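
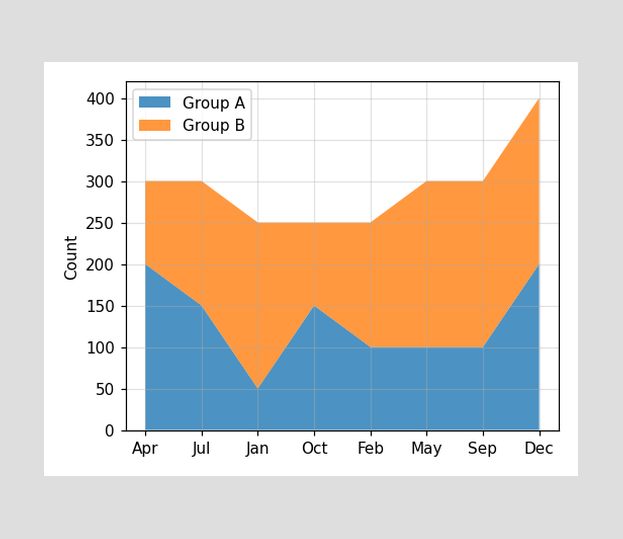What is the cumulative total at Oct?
250

The stacked total at Oct reaches 250.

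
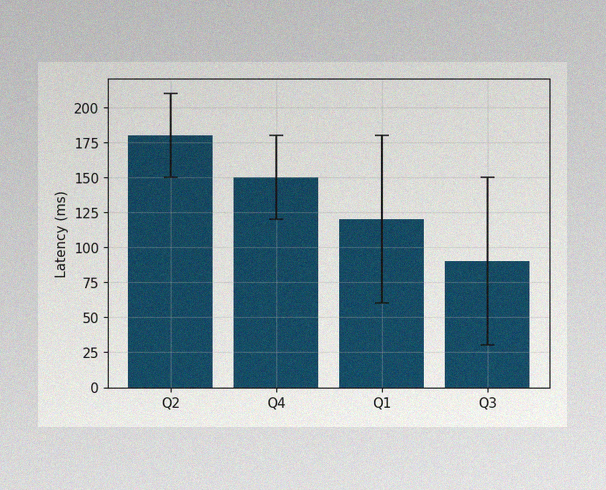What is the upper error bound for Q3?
150ms

The image has some photo noise and uneven lighting. The Q3 bar's upper whisker reaches 150ms.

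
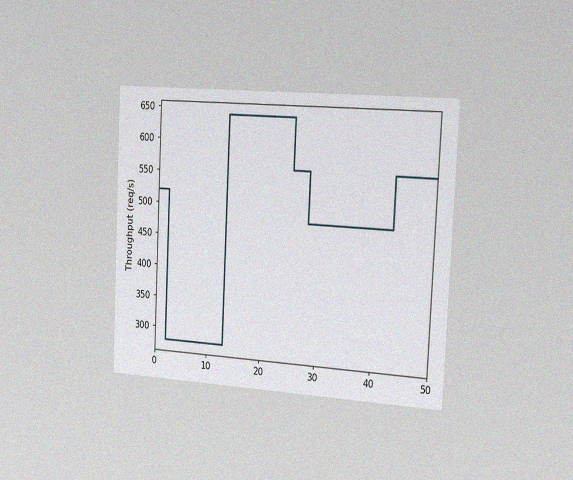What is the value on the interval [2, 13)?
280req/s

The chart is tilted about 3° clockwise and viewed slightly from the right, with some photo noise. On [2, 13) the step sits at 280req/s.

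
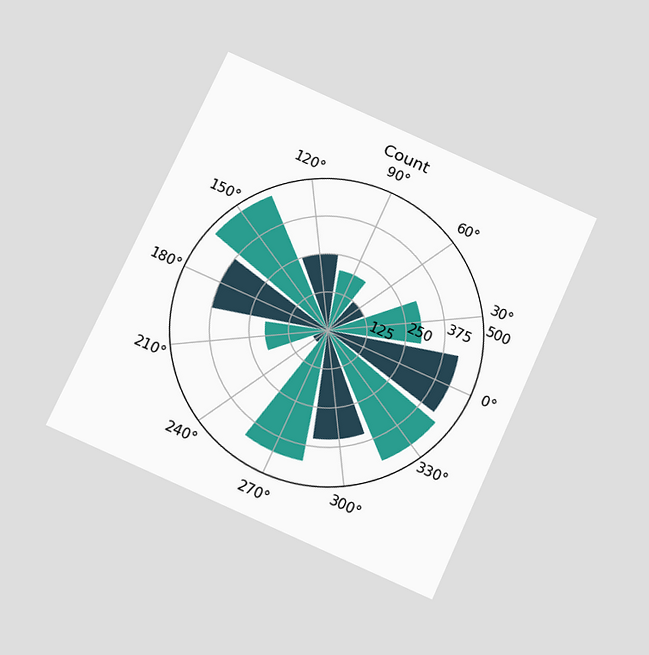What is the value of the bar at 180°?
375

The chart is tilted about 24° clockwise and viewed slightly from below. The bar at 180° reaches 375 on the radial axis.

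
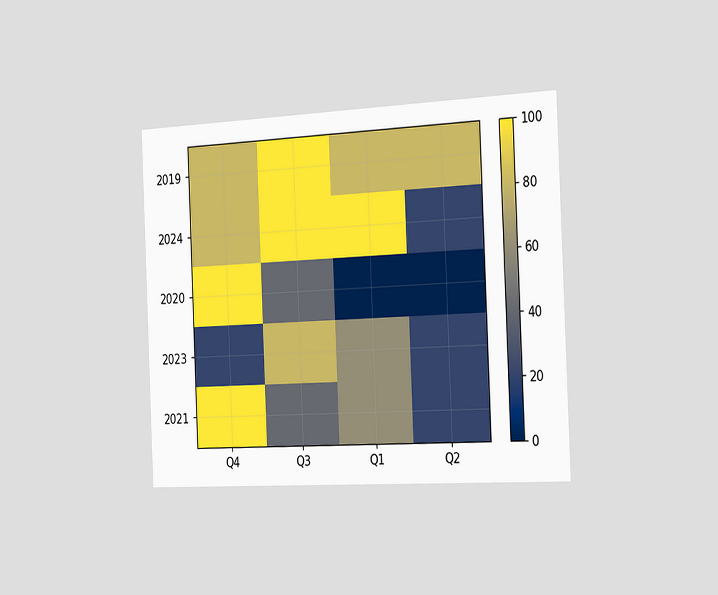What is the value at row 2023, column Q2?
The chart is tilted about 2° counter-clockwise and viewed slightly from the right. Matching cell (2023, Q2) against the colorbar gives 20.

20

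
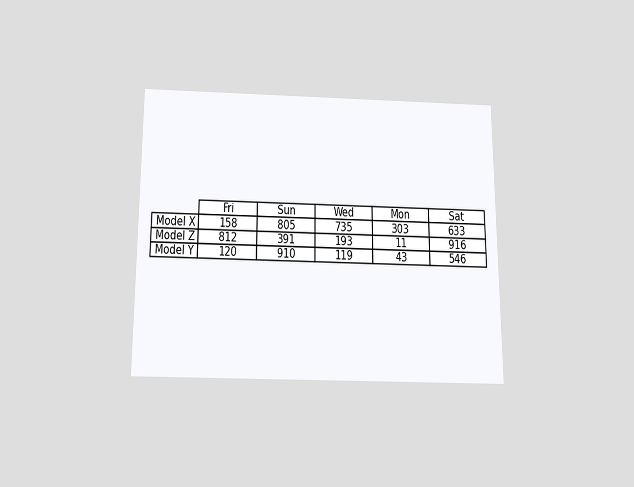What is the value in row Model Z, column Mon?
The chart is viewed slightly from below. The (Model Z, Mon) cell reads 11.

11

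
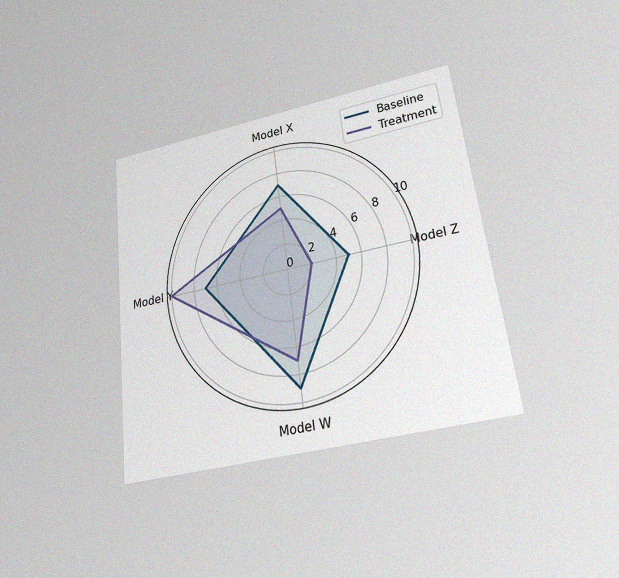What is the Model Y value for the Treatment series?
The chart is tilted about 7° counter-clockwise and viewed slightly from below, with some photo noise. On the Model Y axis, Treatment reaches 10.

10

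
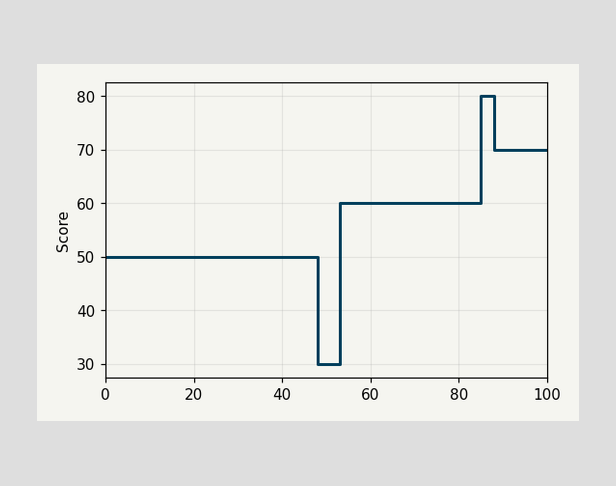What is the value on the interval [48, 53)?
30

On [48, 53) the step sits at 30.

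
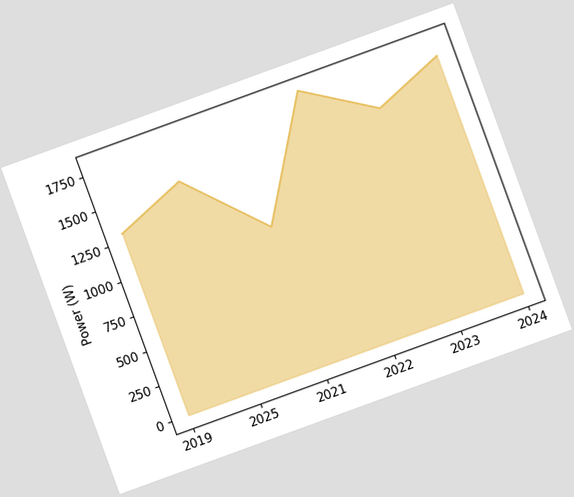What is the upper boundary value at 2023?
The chart is tilted about 20° counter-clockwise. At 2023 the upper boundary is at 1500W.

1500W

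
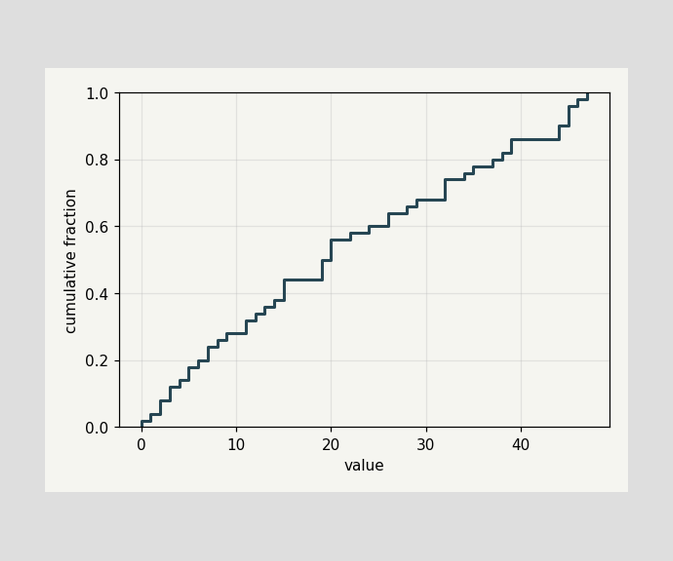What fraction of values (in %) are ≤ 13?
36%

At x=13 the ECDF step is at 36%.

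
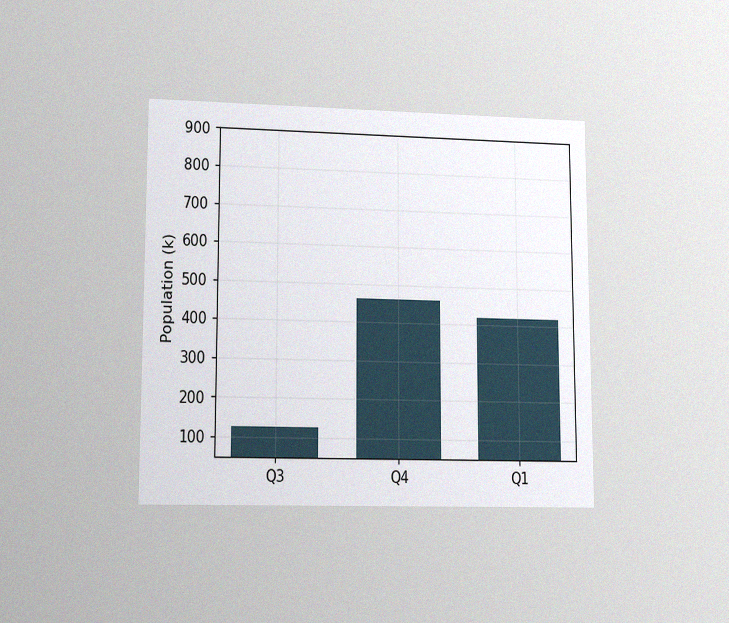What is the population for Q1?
The chart is viewed at a slight angle, with some photo noise. Reading along the chart's y-axis, the Q1 bar reaches 420k.

420k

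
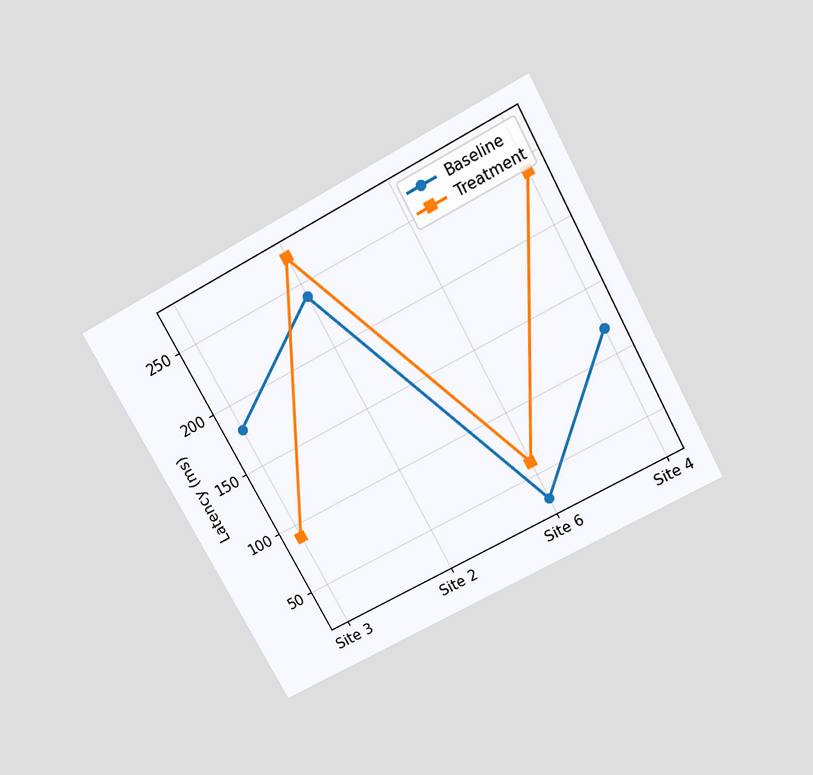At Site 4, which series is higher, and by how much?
Treatment, by 120ms

The chart is tilted about 28° counter-clockwise and viewed slightly from above. At Site 4, Treatment sits above the other line by 120ms.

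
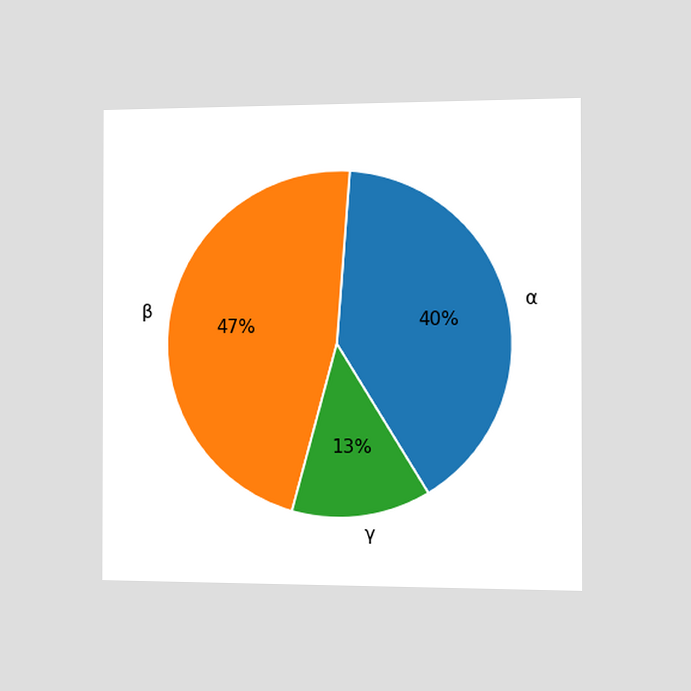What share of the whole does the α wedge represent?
The chart is viewed slightly from the right. The α slice takes up 40% of the pie.

40%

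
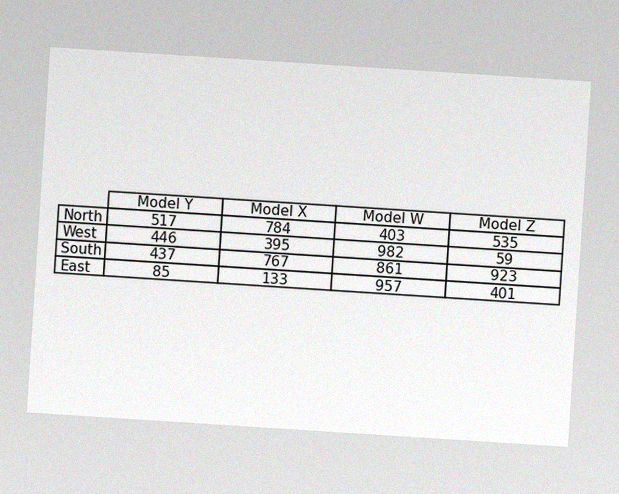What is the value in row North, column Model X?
784

The chart is tilted about 4° clockwise, with some photo noise. The (North, Model X) cell reads 784.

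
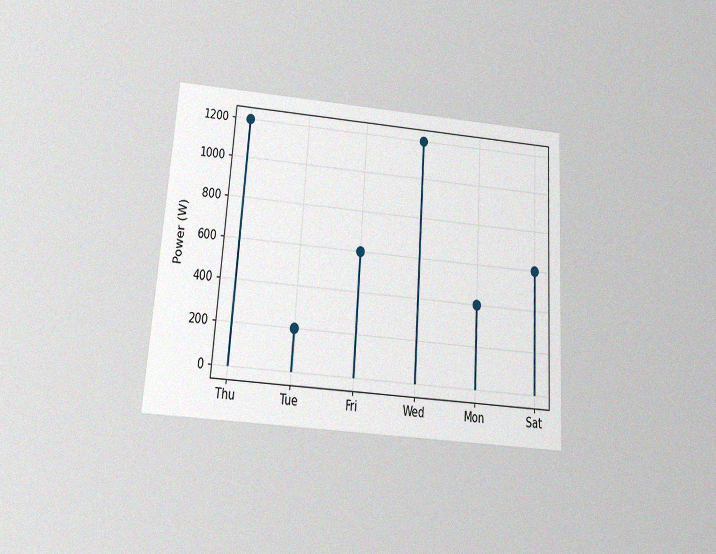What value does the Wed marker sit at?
The chart is tilted about 4° clockwise and viewed slightly from below, with some photo noise. The Wed marker sits at 1200W.

1200W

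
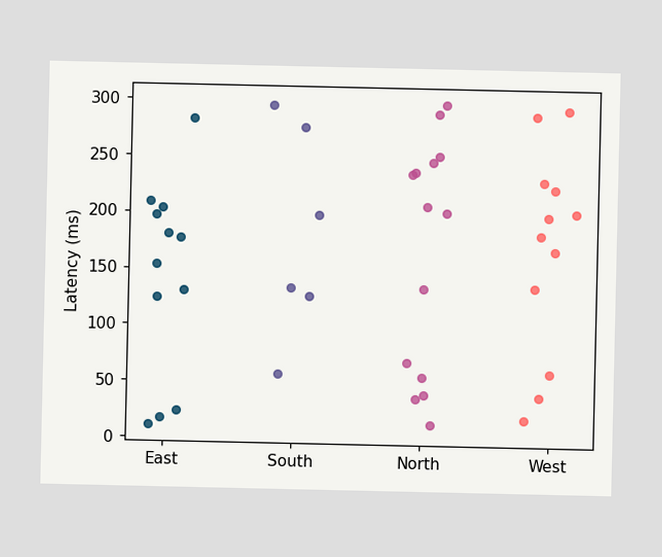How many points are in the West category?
Counting the markers in the West column gives 12.

12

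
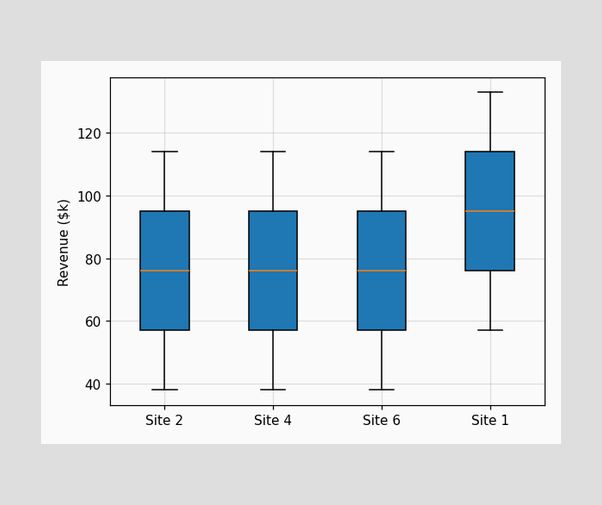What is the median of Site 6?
$76k

The median line in the Site 6 box sits at $76k.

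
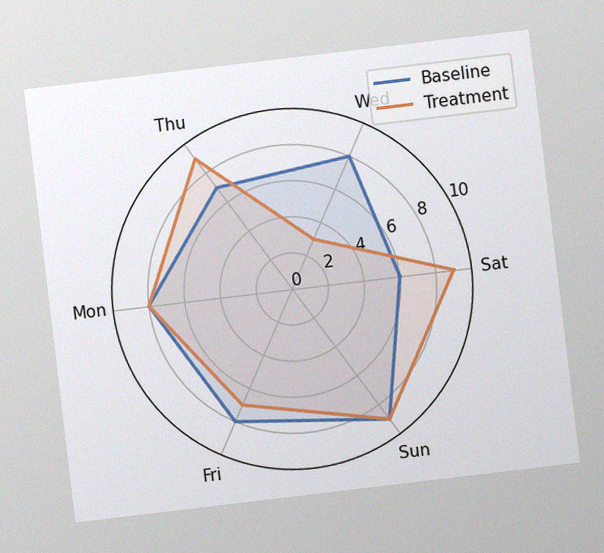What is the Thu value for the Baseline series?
7

The chart is tilted about 7° counter-clockwise, with some photo noise. On the Thu axis, Baseline reaches 7.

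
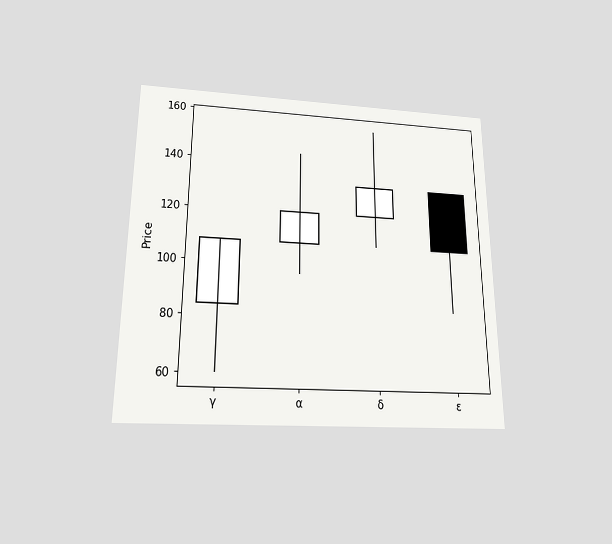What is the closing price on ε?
The chart is viewed slightly from below. The ε candle closes at 108.

108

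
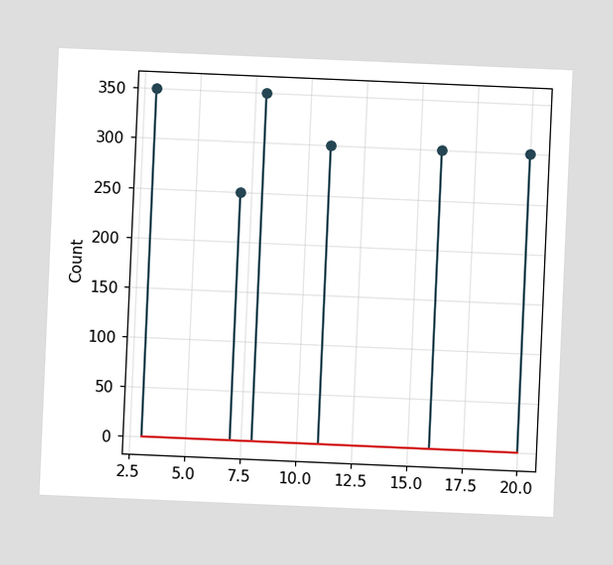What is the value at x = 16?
The chart is tilted about 2° clockwise. The stem at x=16 reaches 300.

300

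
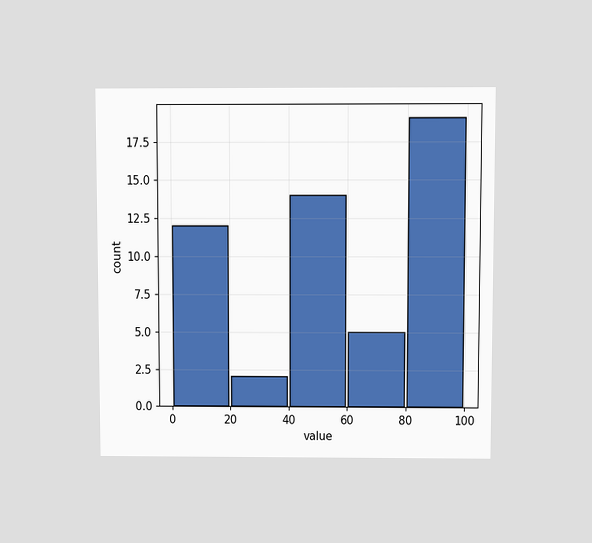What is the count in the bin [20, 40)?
2

The chart is viewed at a slight angle. The [20, 40) bin has height 2.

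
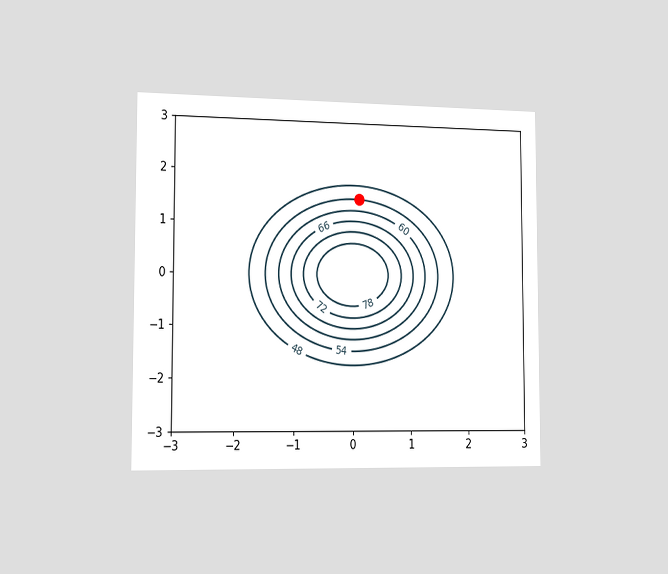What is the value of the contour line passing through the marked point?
54

The chart is viewed slightly from the left. The marked point sits on the contour labelled 54.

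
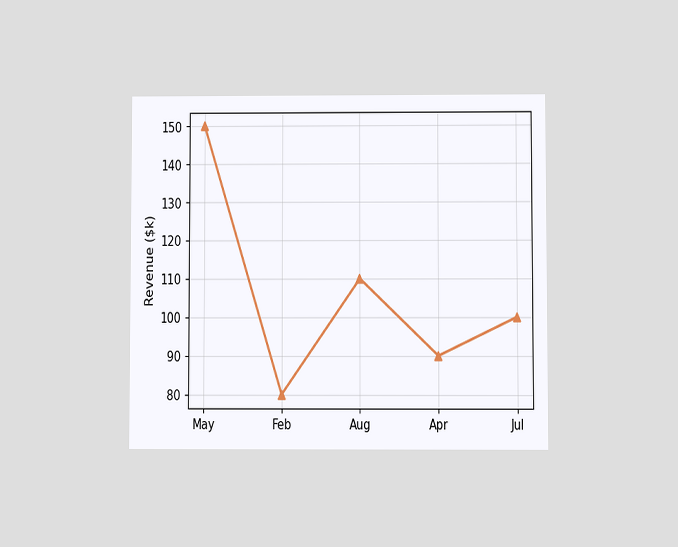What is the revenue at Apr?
$90k

The chart is viewed at a slight angle. At Apr, the line is at $90k.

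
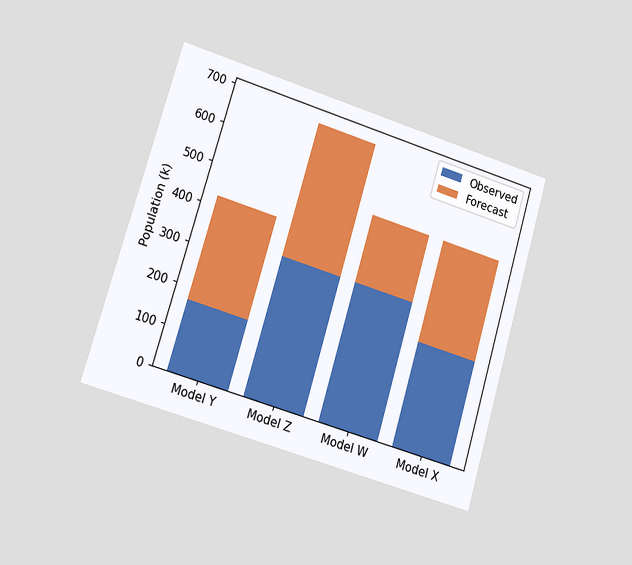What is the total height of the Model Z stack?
680k

The chart is tilted about 17° clockwise and viewed at a slight angle. The Model Z stack's top reaches 680k on the y-axis.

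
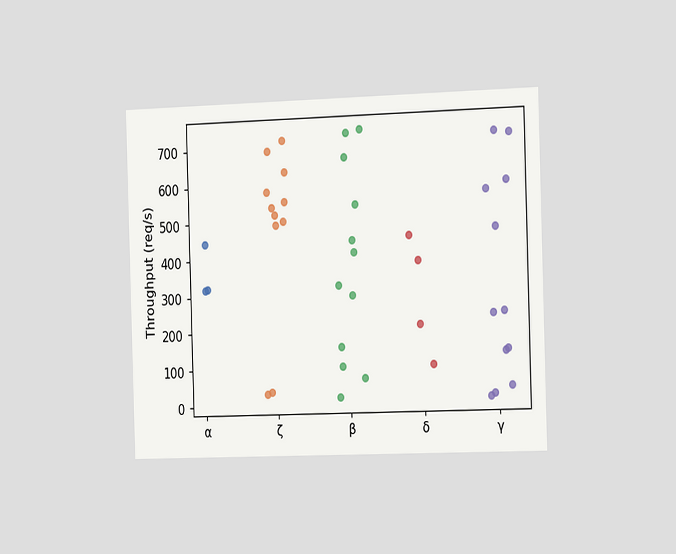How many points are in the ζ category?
11

The chart is viewed slightly from the right. Counting the markers in the ζ column gives 11.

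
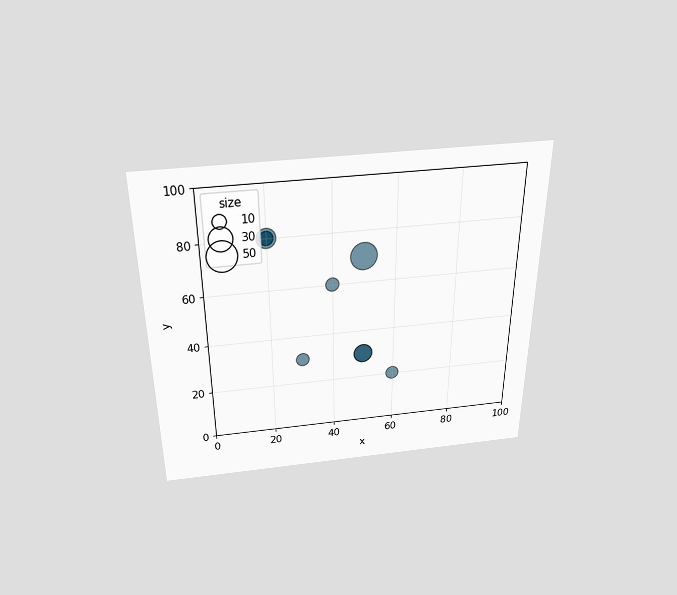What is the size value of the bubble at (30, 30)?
The chart is viewed slightly from above. Matching the bubble at (30, 30) against the size legend gives 10.

10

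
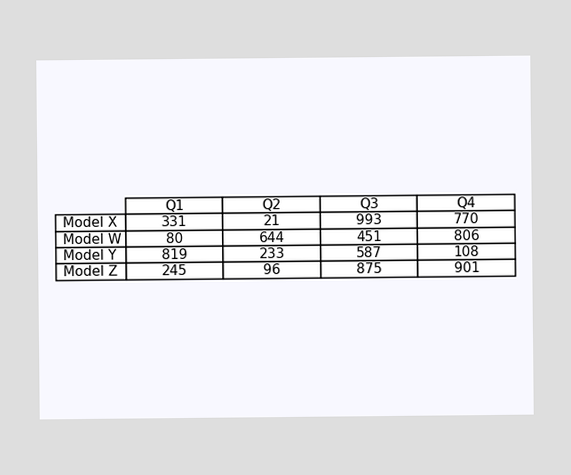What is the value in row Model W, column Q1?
The (Model W, Q1) cell reads 80.

80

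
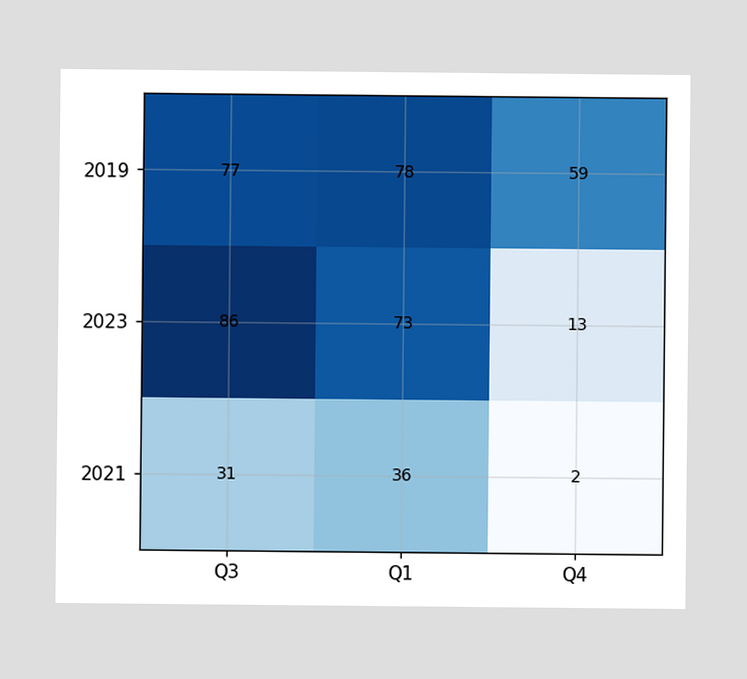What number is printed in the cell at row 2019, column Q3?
The (2019, Q3) cell reads 77.

77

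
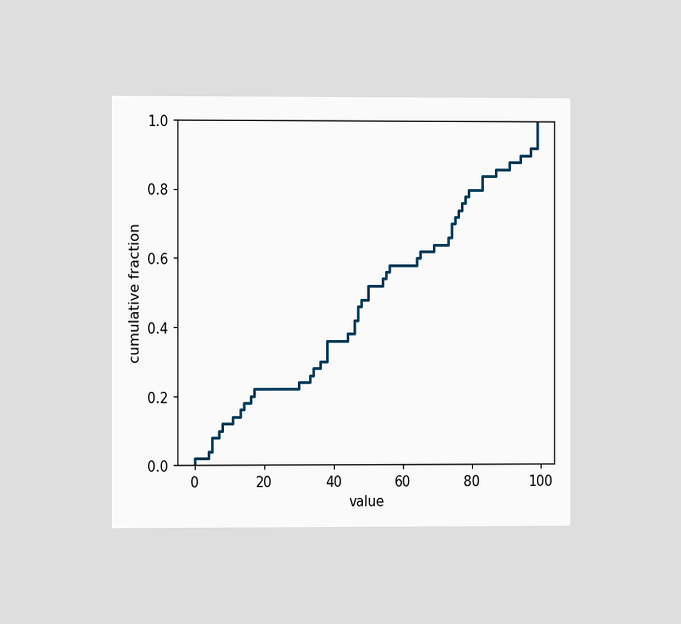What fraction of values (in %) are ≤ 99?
100%

The chart is viewed slightly from the left. At x=99 the ECDF step is at 100%.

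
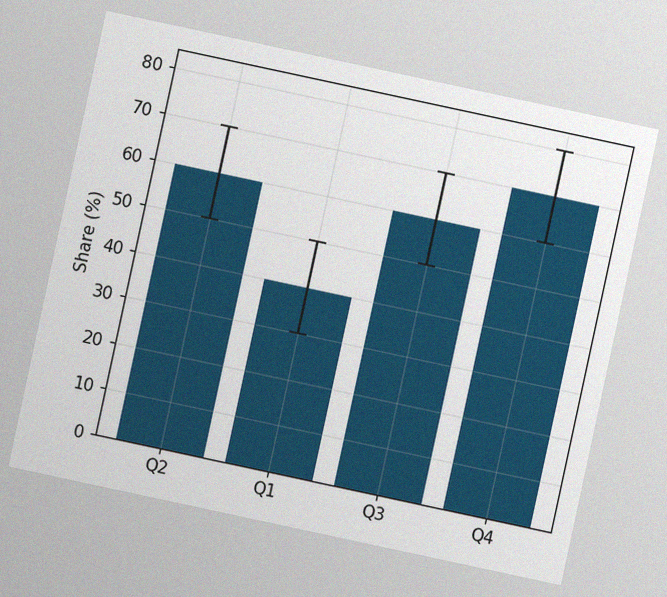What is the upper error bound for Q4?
The chart is tilted about 12° clockwise, with some photo noise. The Q4 bar's upper whisker reaches 80%.

80%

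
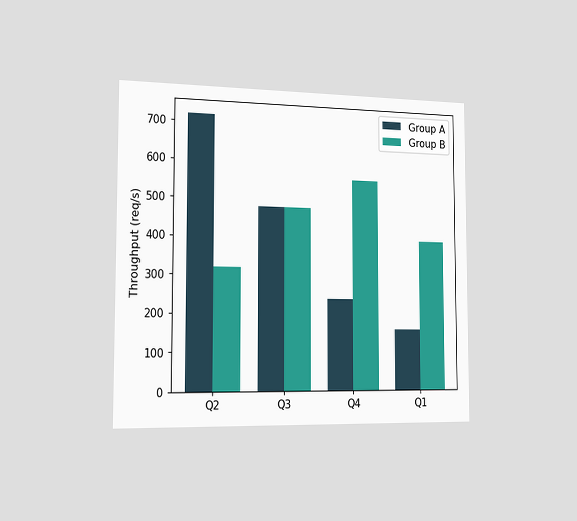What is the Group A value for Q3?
The chart is viewed slightly from the left. The Group A bar at Q3 reaches 480req/s on the y-axis.

480req/s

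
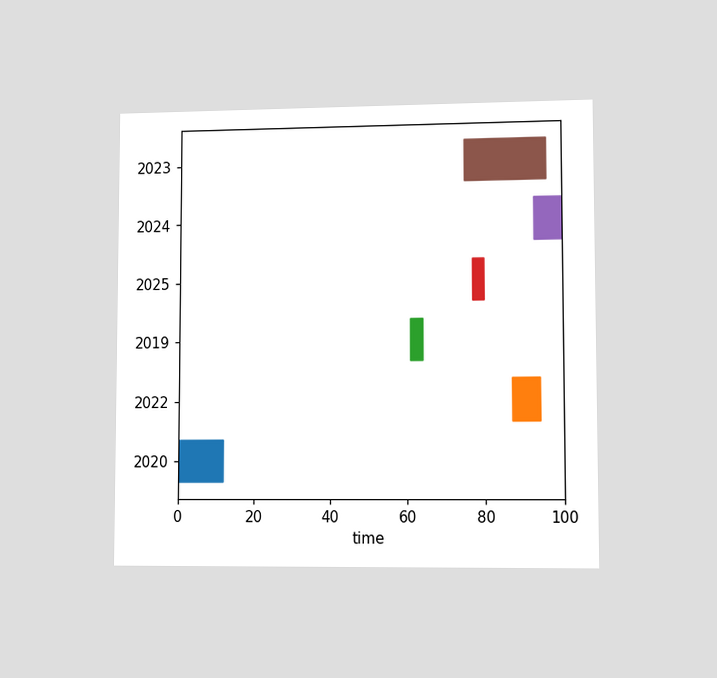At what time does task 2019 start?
61

The chart is viewed at a slight angle. The 2019 bar begins at t=61.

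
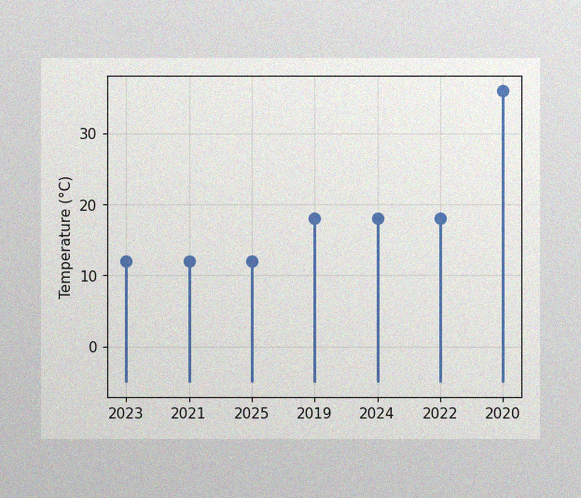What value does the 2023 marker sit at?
12°C

The image has some photo noise and uneven lighting. The 2023 marker sits at 12°C.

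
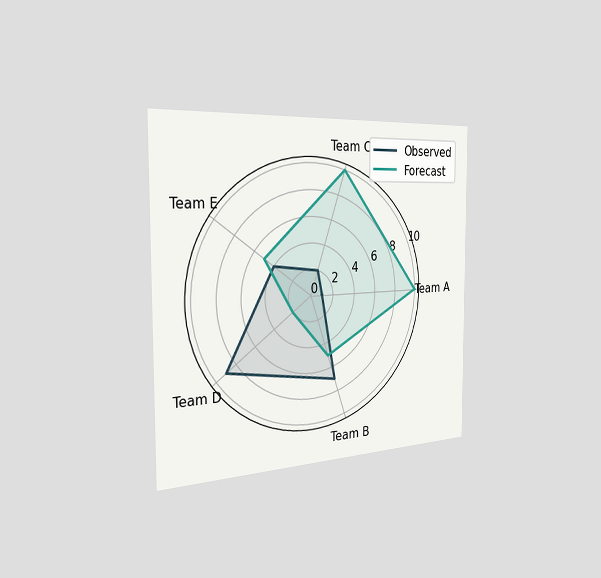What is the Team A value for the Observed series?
The chart is viewed slightly from the left. On the Team A axis, Observed reaches 1.

1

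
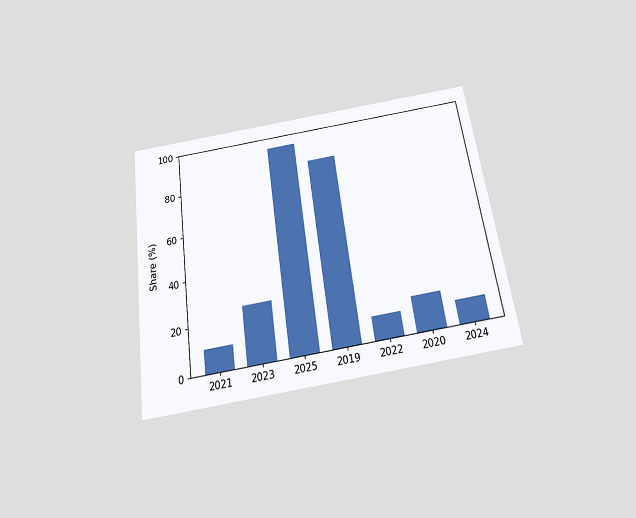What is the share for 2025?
The chart is tilted about 8° counter-clockwise and viewed slightly from below. Reading along the chart's y-axis, the 2025 bar reaches 95%.

95%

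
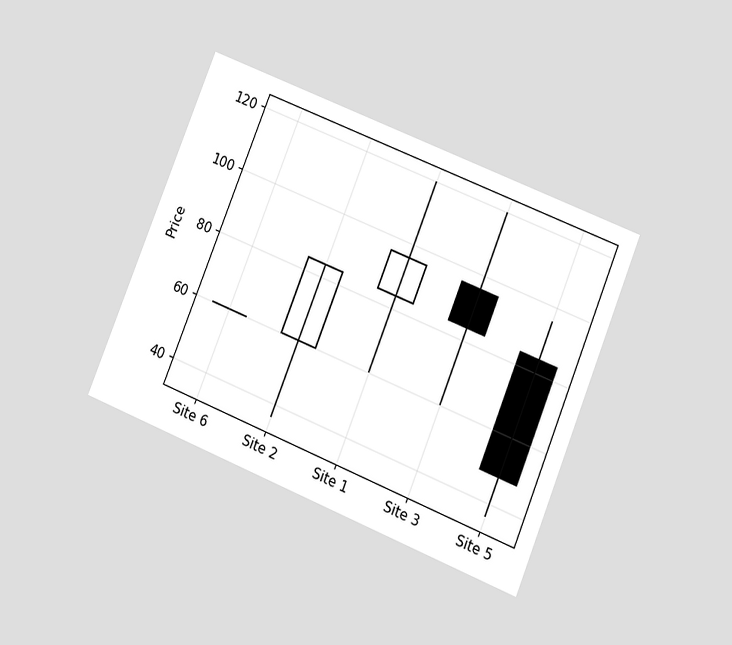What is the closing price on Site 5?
The chart is tilted about 22° clockwise and viewed at a slight angle. The Site 5 candle closes at 48.

48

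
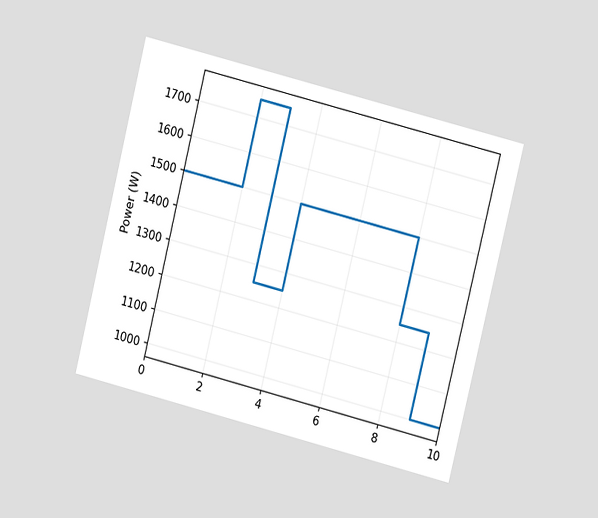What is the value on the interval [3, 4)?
The chart is tilted about 14° clockwise and viewed at a slight angle. On [3, 4) the step sits at 1250W.

1250W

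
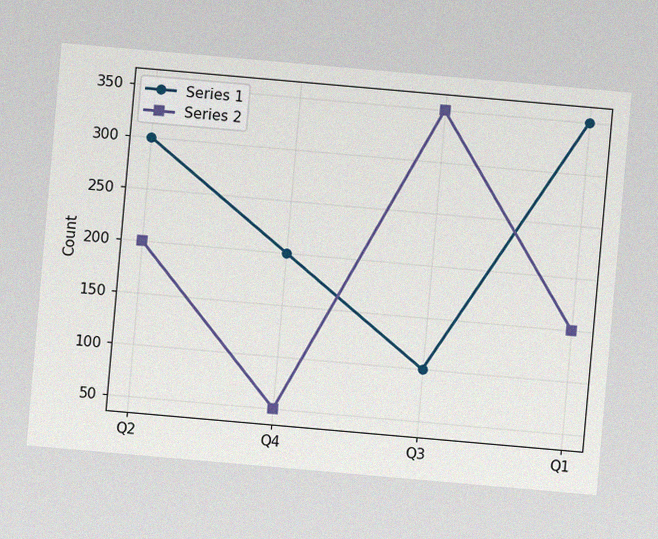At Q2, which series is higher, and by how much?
The chart is tilted about 5° clockwise, with some photo noise. At Q2, Series 1 sits above the other line by 100.

Series 1, by 100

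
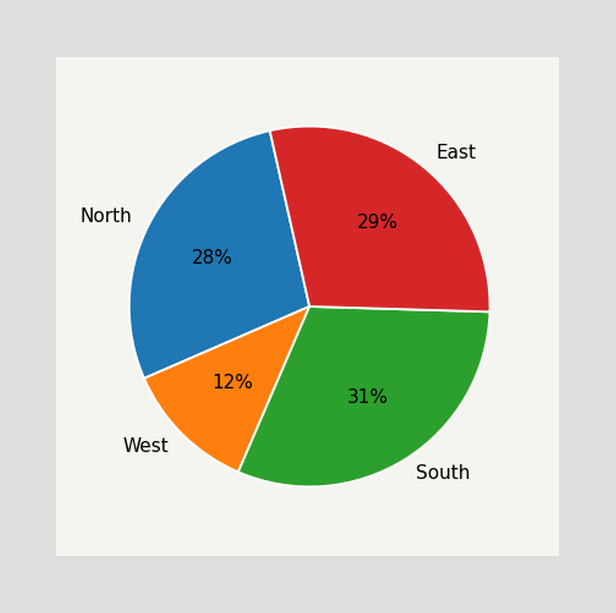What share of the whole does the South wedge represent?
31%

The South slice takes up 31% of the pie.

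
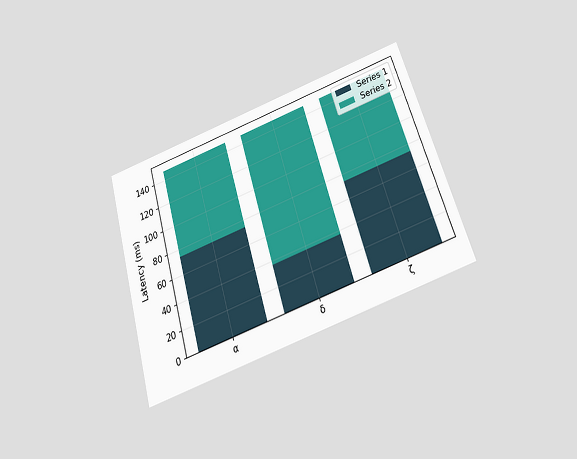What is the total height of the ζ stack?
The chart is tilted about 17° counter-clockwise and viewed slightly from below. The ζ stack's top reaches 148ms on the y-axis.

148ms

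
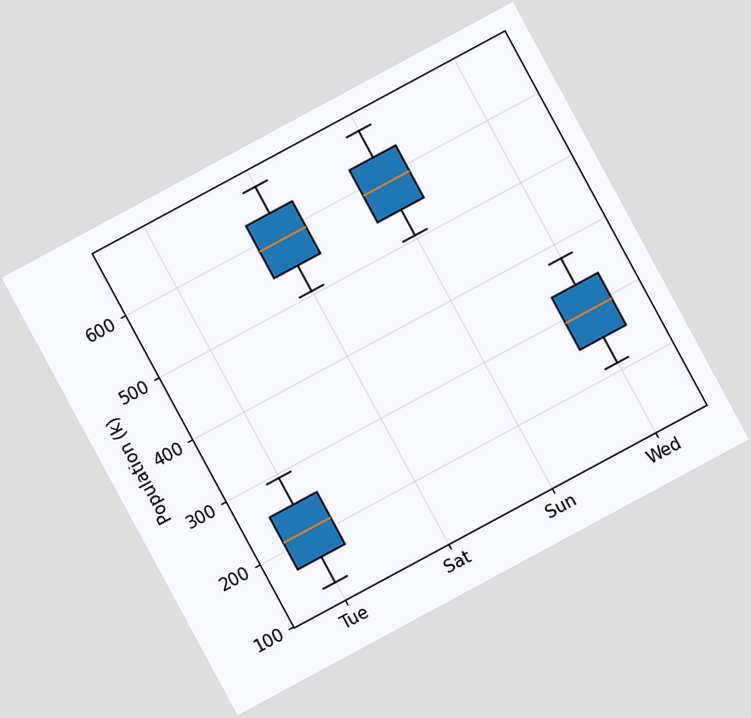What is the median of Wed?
294k

The chart is tilted about 28° counter-clockwise. The median line in the Wed box sits at 294k.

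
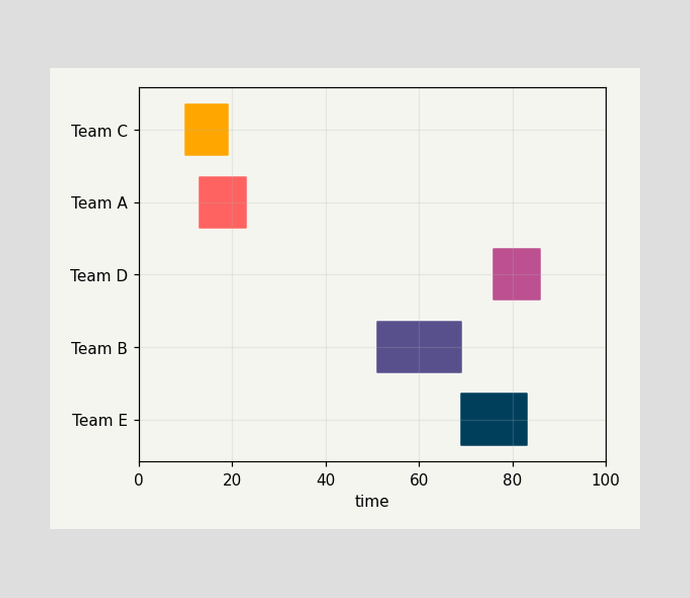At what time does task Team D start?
The Team D bar begins at t=76.

76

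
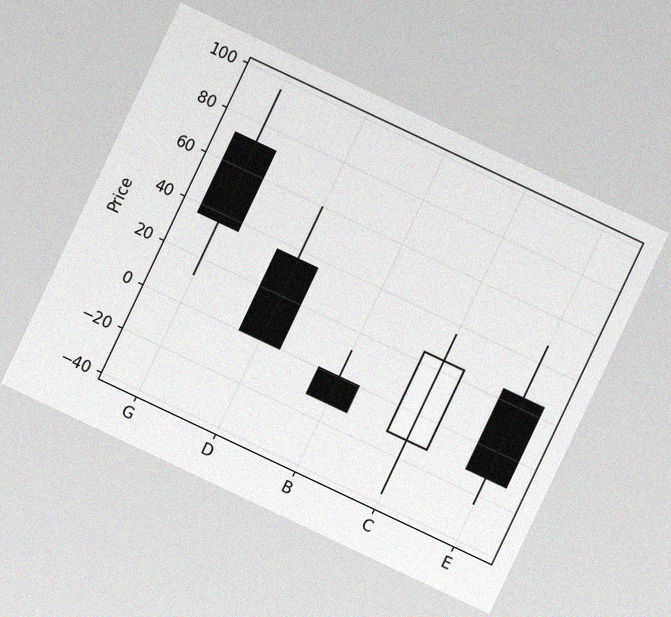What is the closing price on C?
24

The chart is tilted about 25° clockwise, with some photo noise. The C candle closes at 24.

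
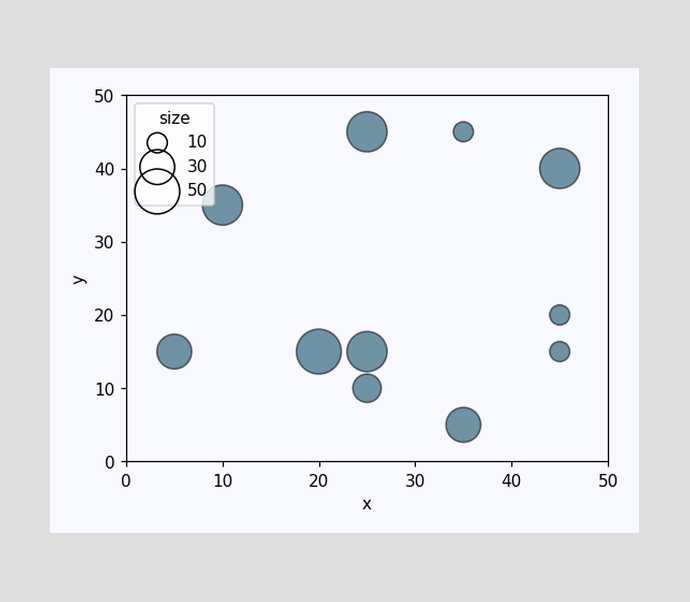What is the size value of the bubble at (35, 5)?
30

Matching the bubble at (35, 5) against the size legend gives 30.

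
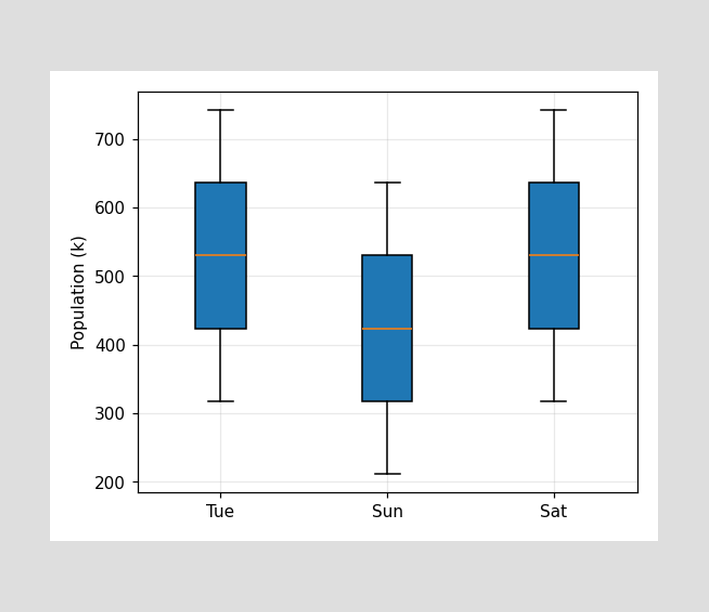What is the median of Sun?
The median line in the Sun box sits at 424k.

424k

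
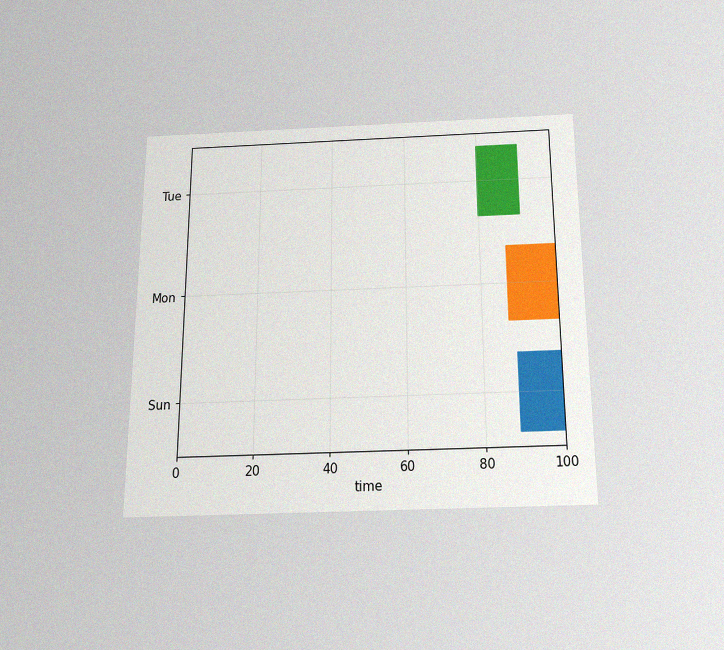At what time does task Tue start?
80

The chart is viewed slightly from below, with some photo noise. The Tue bar begins at t=80.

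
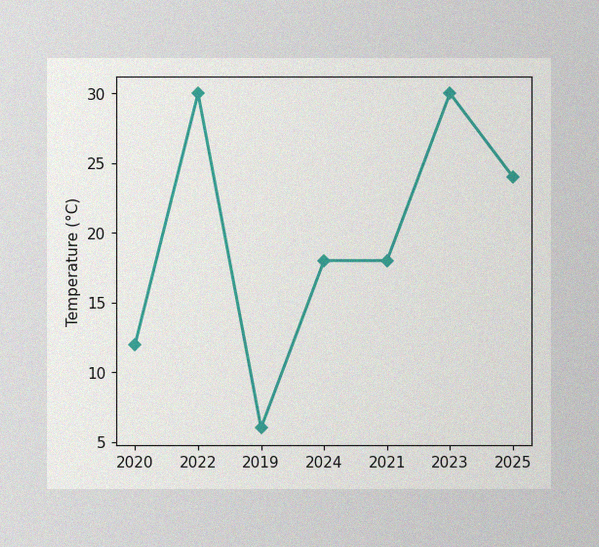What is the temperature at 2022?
30°C

The image has some photo noise and uneven lighting. At 2022, the line is at 30°C.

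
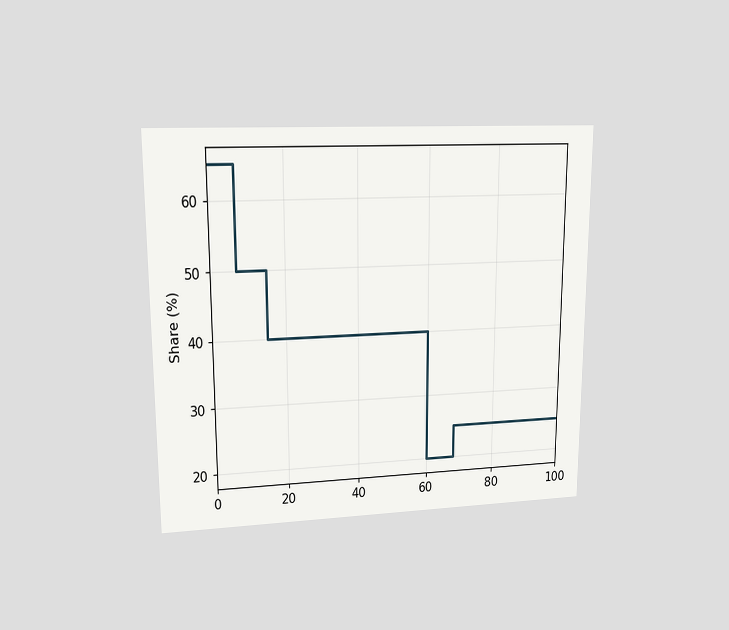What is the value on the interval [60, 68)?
20%

The chart is viewed at a slight angle. On [60, 68) the step sits at 20%.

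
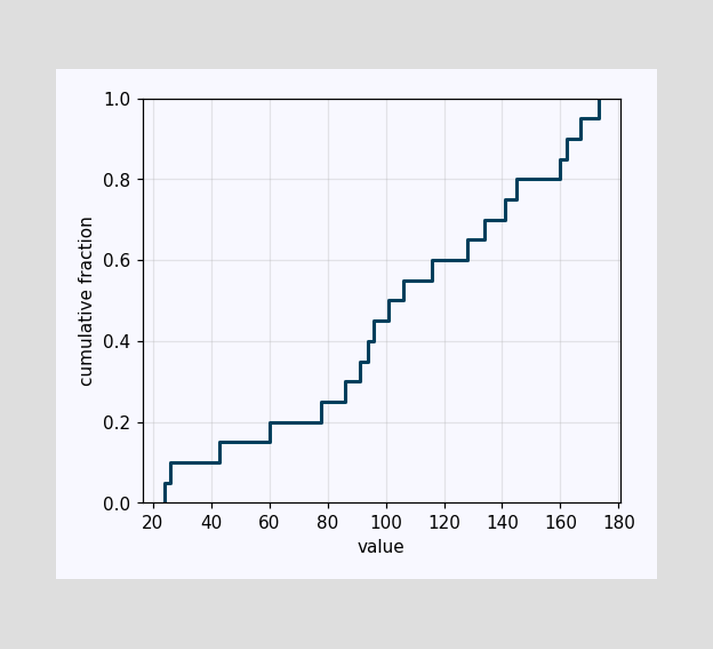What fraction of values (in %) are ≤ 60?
At x=60 the ECDF step is at 20%.

20%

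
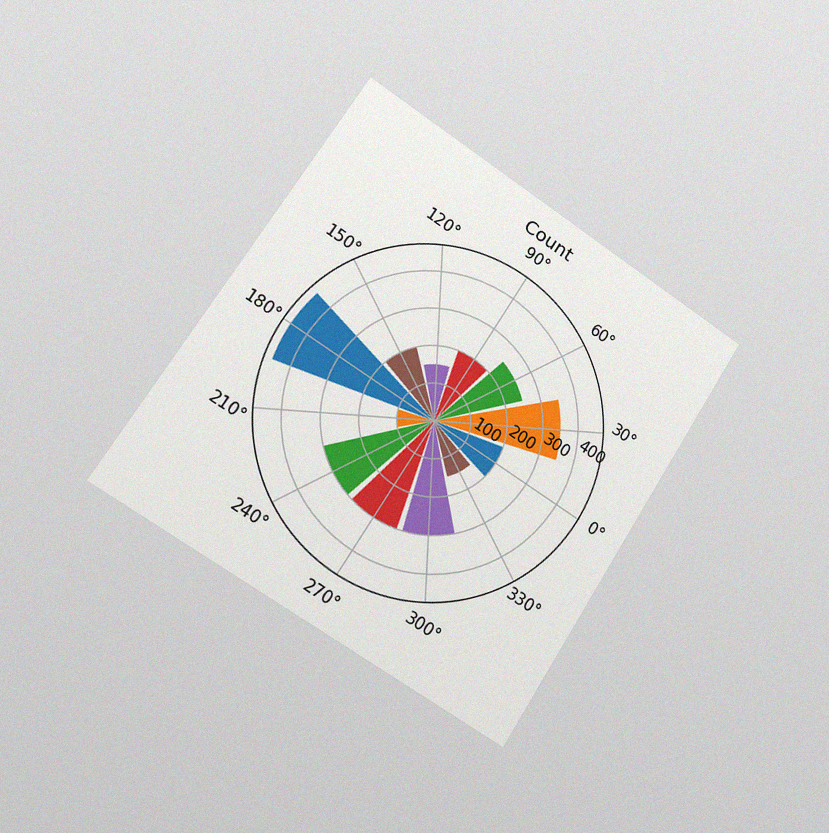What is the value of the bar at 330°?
150

The chart is tilted about 33° clockwise and viewed slightly from the left, with some photo noise. The bar at 330° reaches 150 on the radial axis.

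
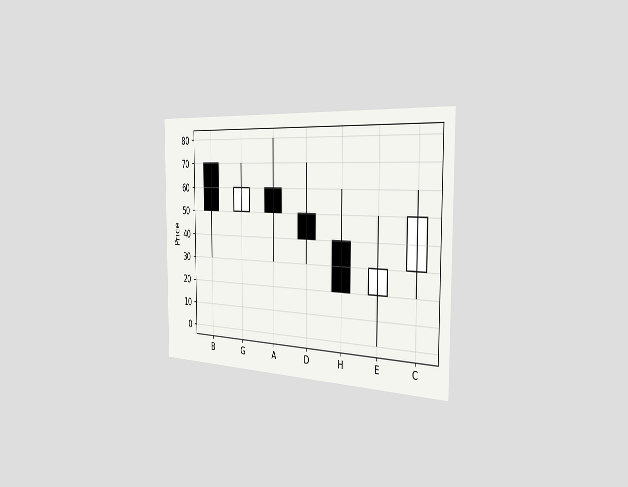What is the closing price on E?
The chart is viewed slightly from the right. The E candle closes at 30.

30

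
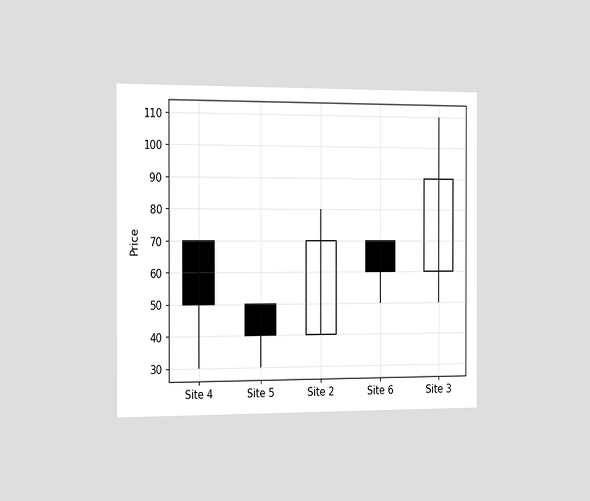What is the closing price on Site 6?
60

The chart is viewed slightly from the left. The Site 6 candle closes at 60.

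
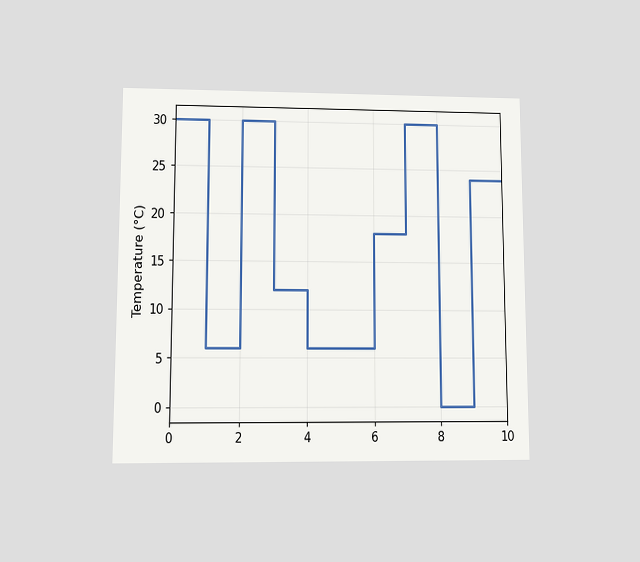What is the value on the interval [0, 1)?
The chart is viewed at a slight angle. On [0, 1) the step sits at 30°C.

30°C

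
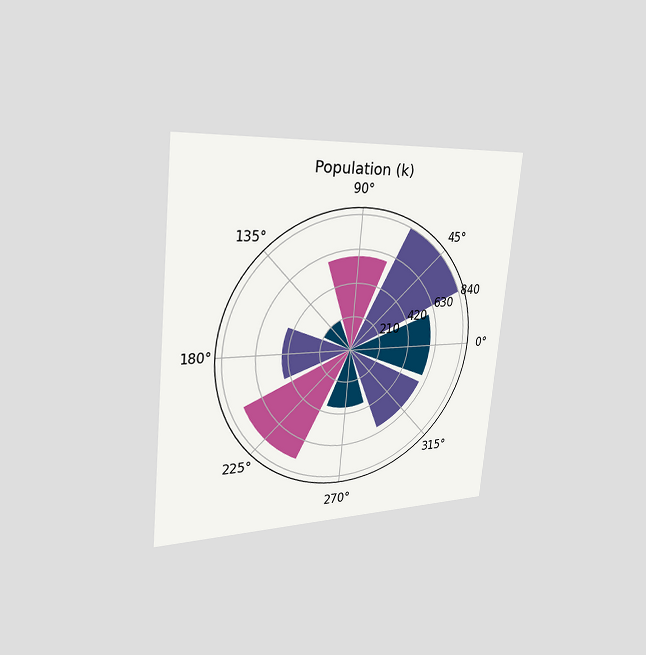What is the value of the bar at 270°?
378k

The chart is tilted about 6° clockwise and viewed slightly from the left. The bar at 270° reaches 378k on the radial axis.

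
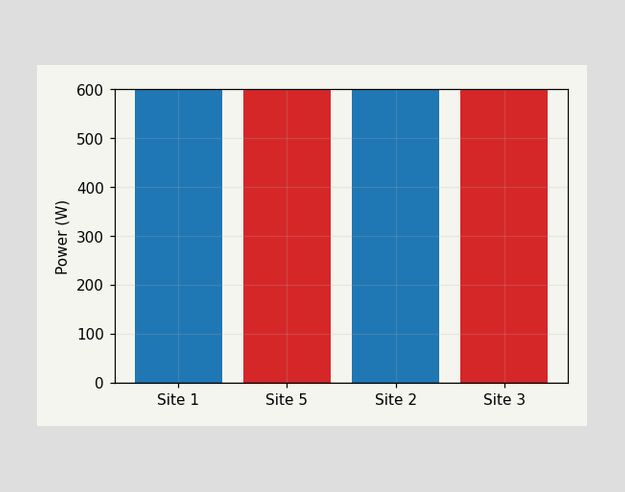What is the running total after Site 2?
600W

After Site 2 the running total reaches 600W.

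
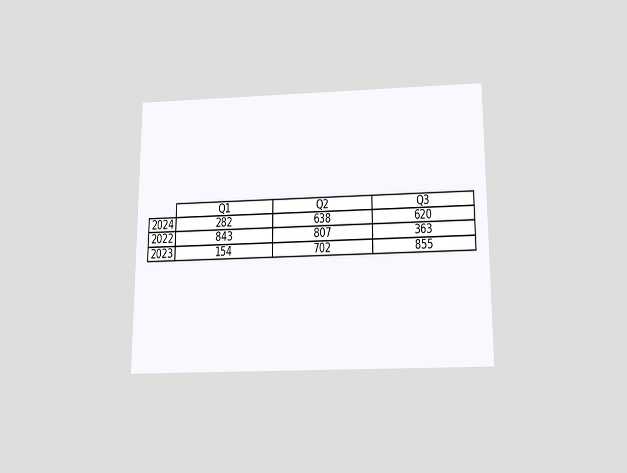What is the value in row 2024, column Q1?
The chart is viewed slightly from below. The (2024, Q1) cell reads 282.

282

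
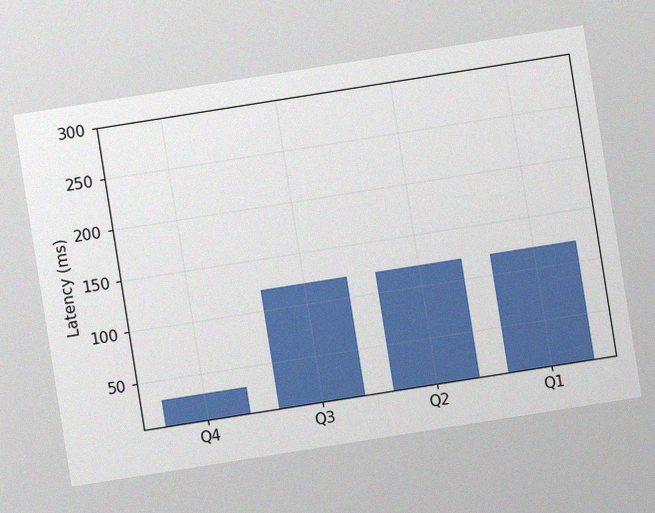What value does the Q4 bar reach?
The chart is tilted about 9° counter-clockwise, with some photo noise. Reading along the chart's y-axis, the Q4 bar reaches 30ms.

30ms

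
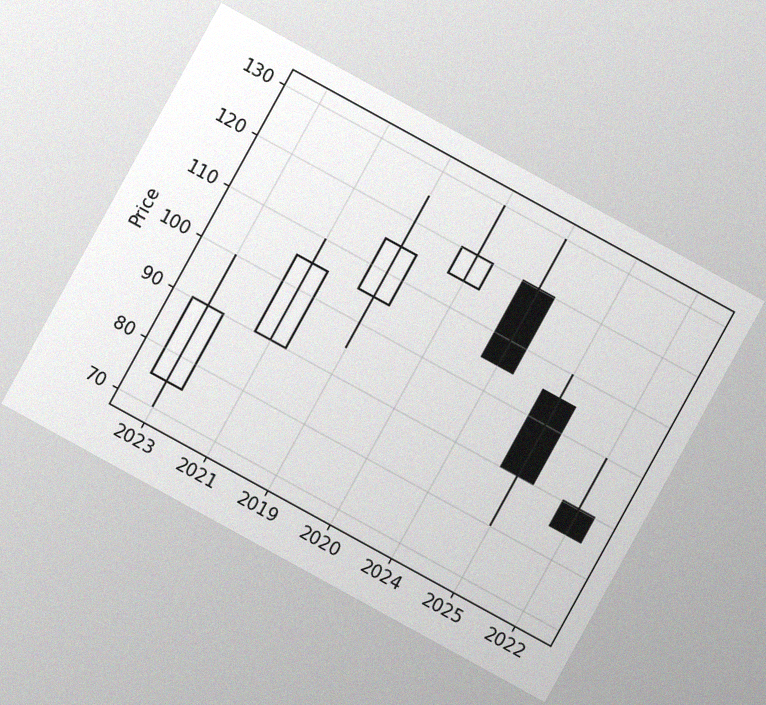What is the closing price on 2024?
105

The chart is tilted about 29° clockwise, with some photo noise. The 2024 candle closes at 105.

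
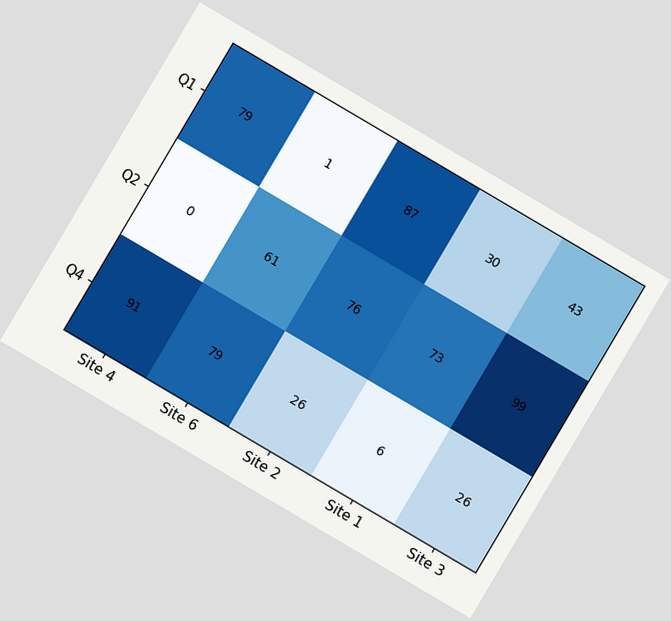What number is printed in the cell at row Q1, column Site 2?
The chart is tilted about 31° clockwise. The (Q1, Site 2) cell reads 87.

87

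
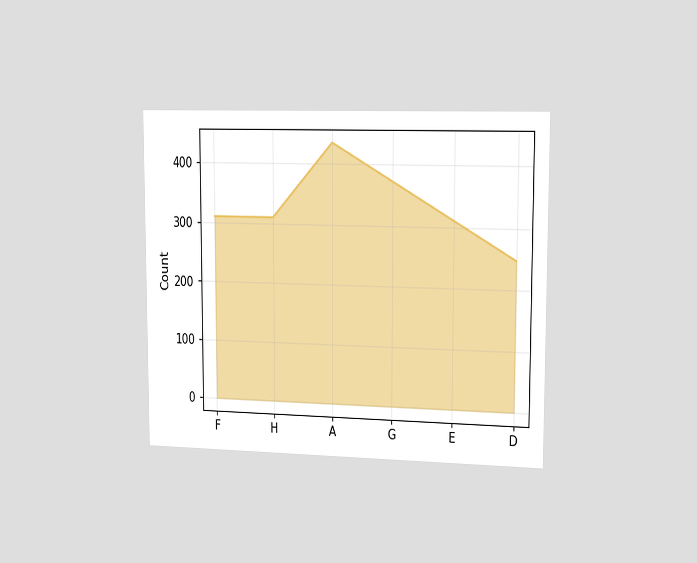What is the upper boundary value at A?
The chart is viewed slightly from the right. At A the upper boundary is at 434.

434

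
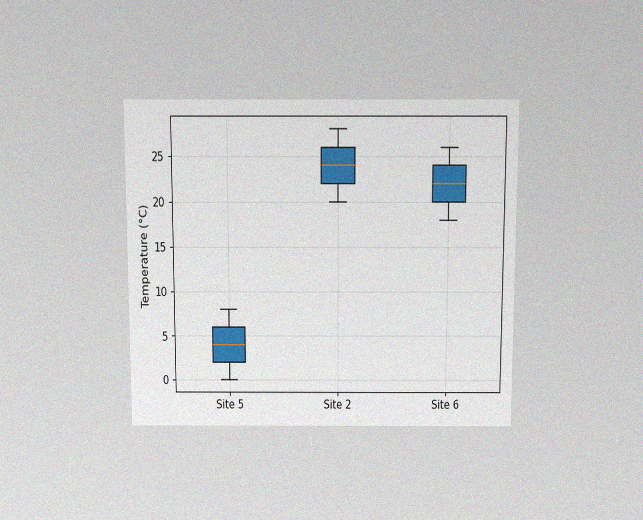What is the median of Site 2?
24°C

The chart is viewed slightly from above, with some photo noise. The median line in the Site 2 box sits at 24°C.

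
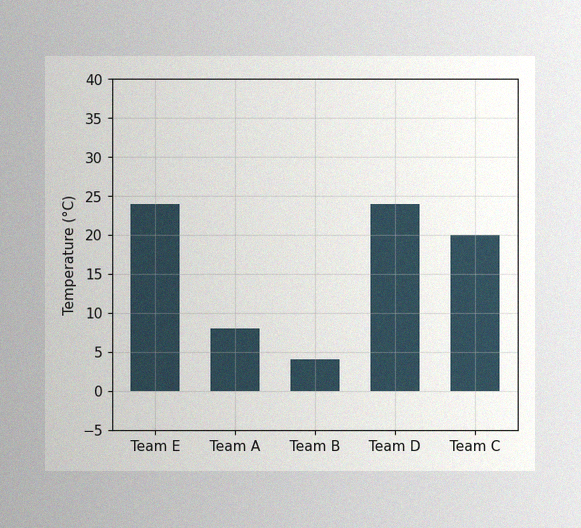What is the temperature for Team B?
4°C

The image has some photo noise and uneven lighting. Reading along the chart's y-axis, the Team B bar reaches 4°C.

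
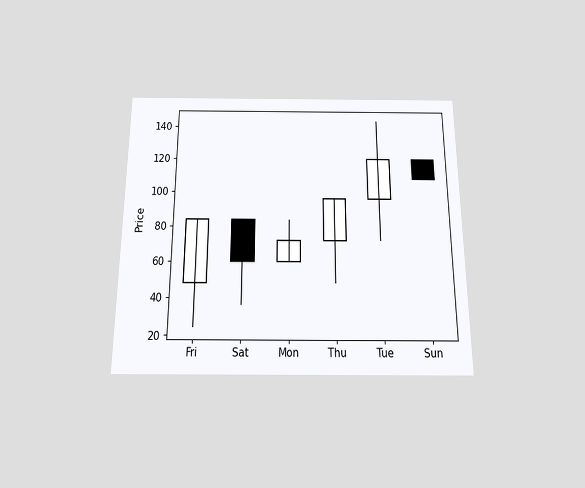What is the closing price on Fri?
The chart is viewed slightly from below. The Fri candle closes at 84.

84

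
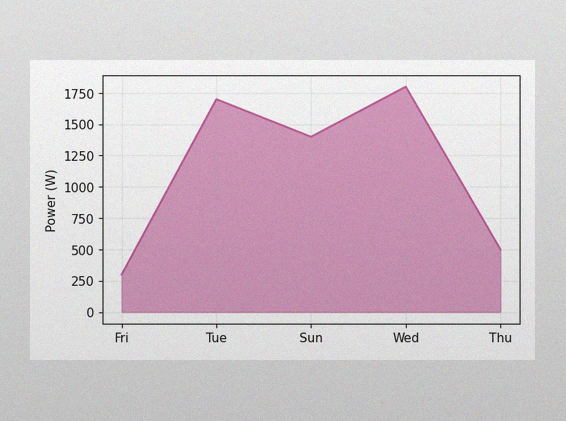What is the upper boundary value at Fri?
300W

The image has some photo noise and uneven lighting. At Fri the upper boundary is at 300W.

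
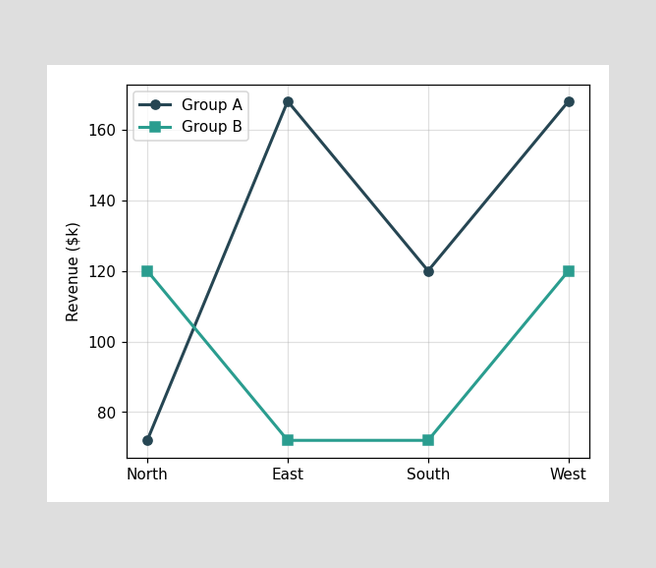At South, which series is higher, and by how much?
Group A, by $48k

At South, Group A sits above the other line by $48k.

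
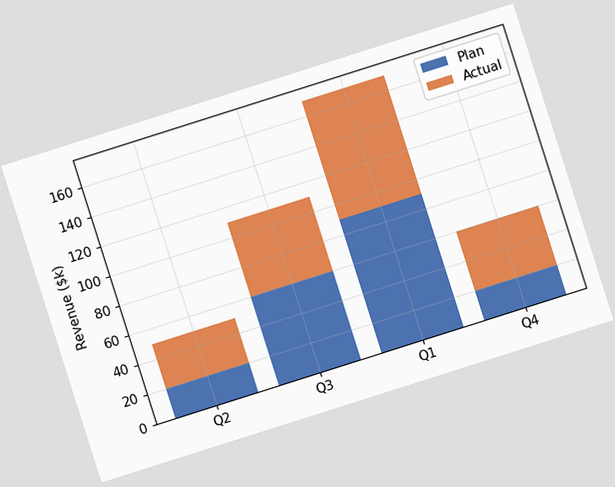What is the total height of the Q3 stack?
The chart is tilted about 18° counter-clockwise. The Q3 stack's top reaches $110k on the y-axis.

$110k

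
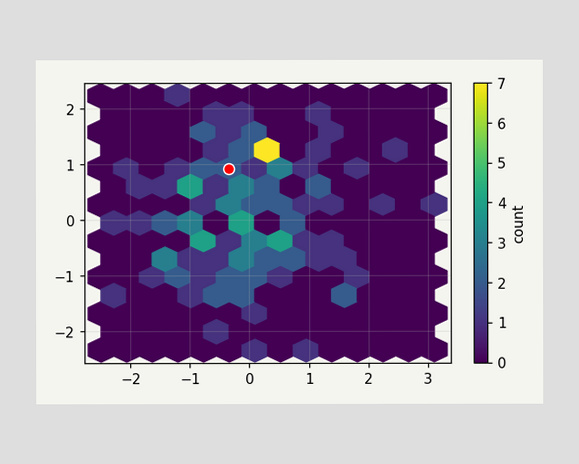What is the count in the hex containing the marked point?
2

The marked hex reads 2 on the colorbar.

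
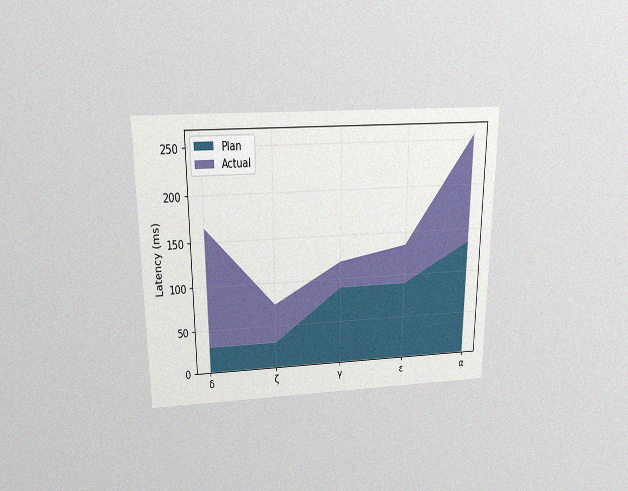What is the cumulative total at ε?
135ms

The chart is viewed slightly from above, with some photo noise. The stacked total at ε reaches 135ms.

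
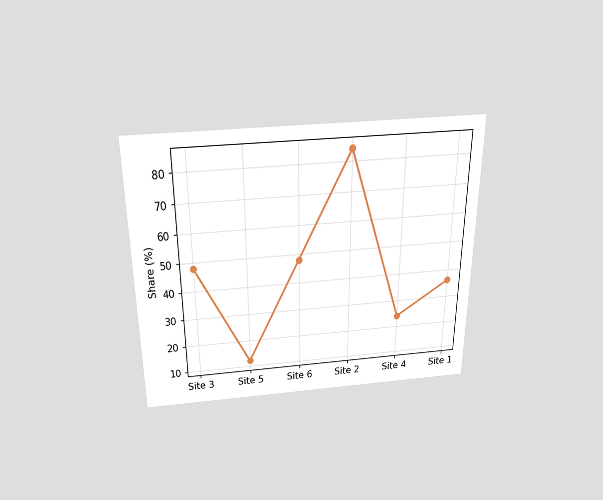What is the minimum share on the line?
12%

The chart is viewed slightly from above. The lowest point is at Site 5, and reading across to the y-axis gives 12%.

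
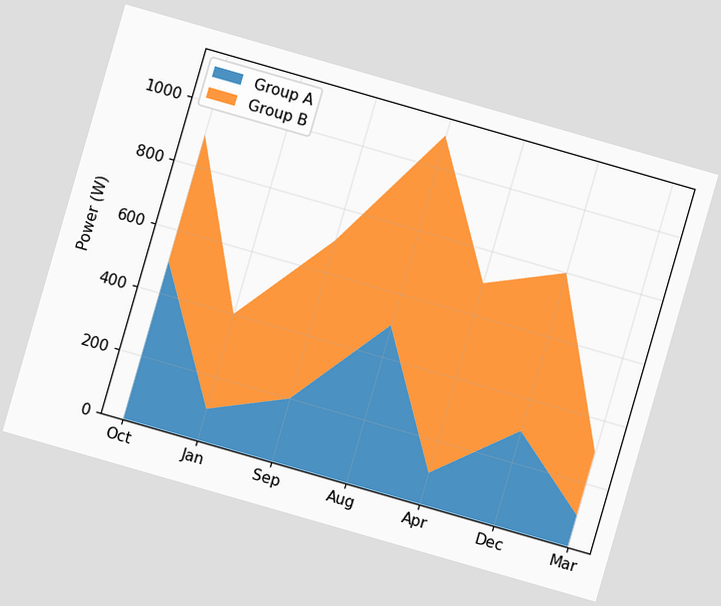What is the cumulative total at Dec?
800W

The chart is tilted about 16° clockwise. The stacked total at Dec reaches 800W.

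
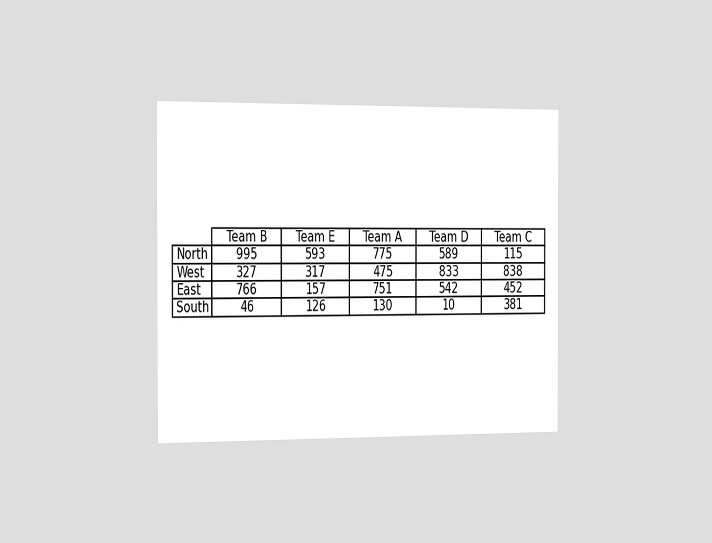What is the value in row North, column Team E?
593

The chart is viewed slightly from the left. The (North, Team E) cell reads 593.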